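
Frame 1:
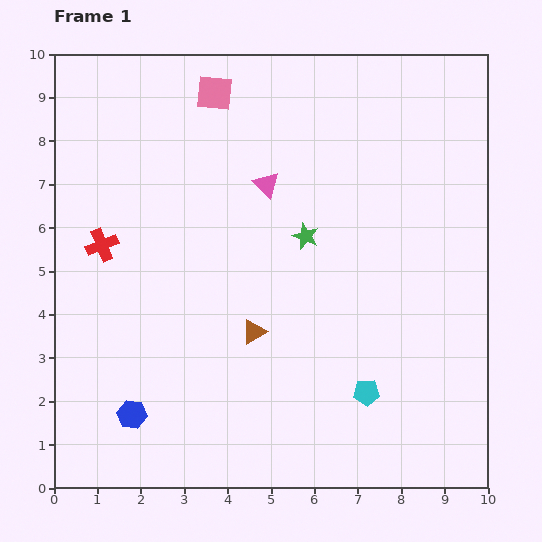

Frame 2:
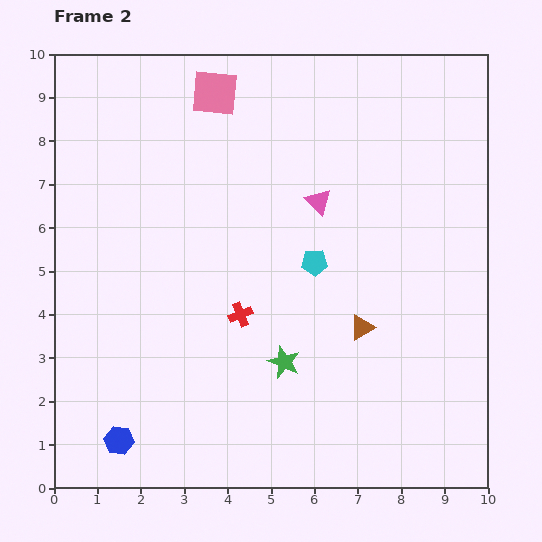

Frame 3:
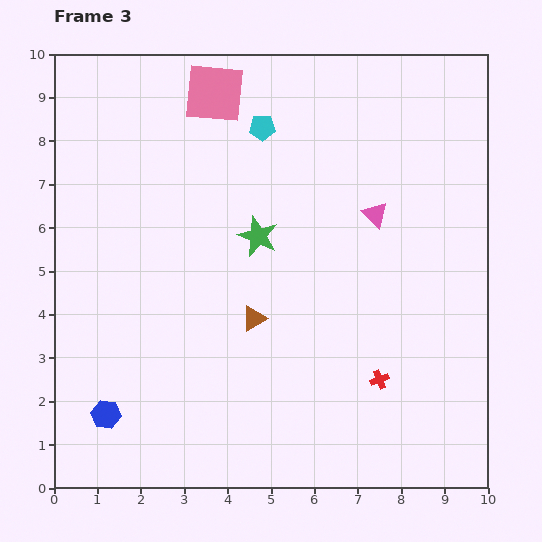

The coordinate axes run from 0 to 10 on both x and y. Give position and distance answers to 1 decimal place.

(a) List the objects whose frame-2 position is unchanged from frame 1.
the pink square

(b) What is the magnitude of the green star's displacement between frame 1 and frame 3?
1.1

The green star moved from (5.8, 5.8) to (4.7, 5.8), a distance of √(1.1² + 0.0²) ≈ 1.1.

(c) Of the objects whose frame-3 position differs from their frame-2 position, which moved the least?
the blue hexagon

(moved 0.7)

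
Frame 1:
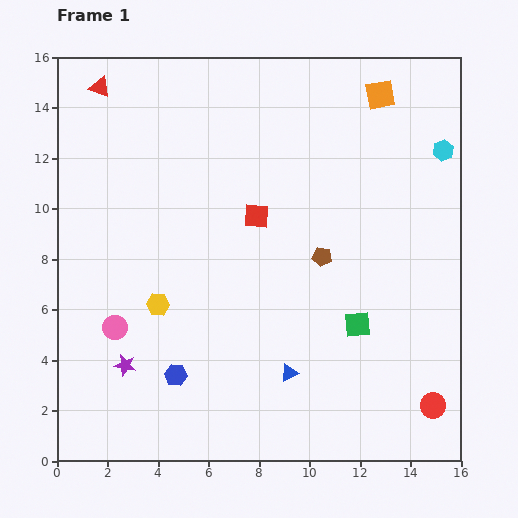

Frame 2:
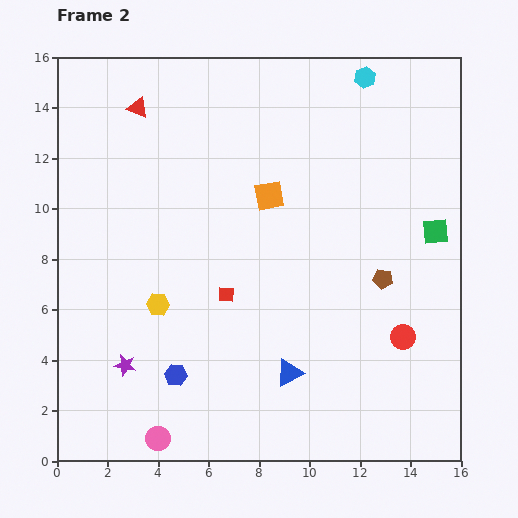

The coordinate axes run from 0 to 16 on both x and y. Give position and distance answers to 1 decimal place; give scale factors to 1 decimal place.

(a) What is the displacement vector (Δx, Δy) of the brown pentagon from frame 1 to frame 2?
(2.4, -0.9)

The brown pentagon was at (10.5, 8.1) in frame 1 and (12.9, 7.2) in frame 2.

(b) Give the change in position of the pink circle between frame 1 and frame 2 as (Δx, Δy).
(1.7, -4.4)

The pink circle was at (2.3, 5.3) in frame 1 and (4.0, 0.9) in frame 2.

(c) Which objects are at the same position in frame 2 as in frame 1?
the blue hexagon, the yellow hexagon, the blue triangle, the purple star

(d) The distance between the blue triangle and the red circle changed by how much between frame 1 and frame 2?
-1.1

Distance in frame 1: 5.8. Distance in frame 2: 4.7.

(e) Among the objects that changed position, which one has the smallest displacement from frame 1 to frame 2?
the red triangle

(moved 1.7)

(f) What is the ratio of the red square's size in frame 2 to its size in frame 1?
0.6×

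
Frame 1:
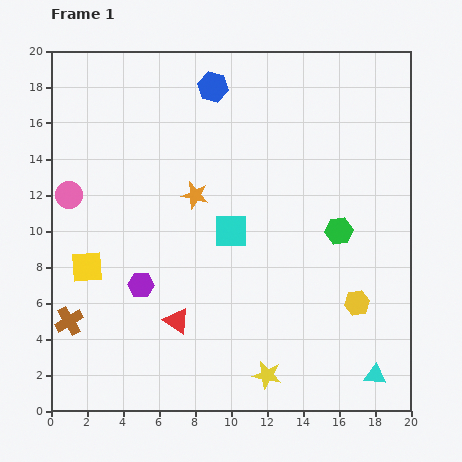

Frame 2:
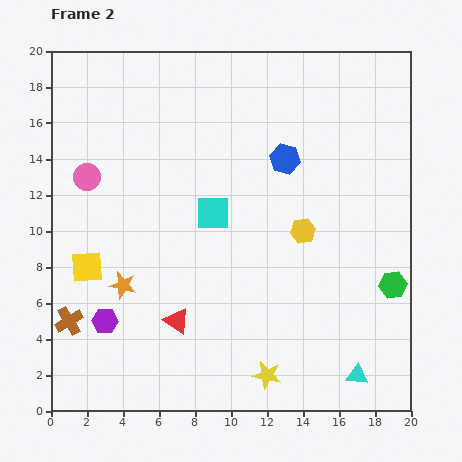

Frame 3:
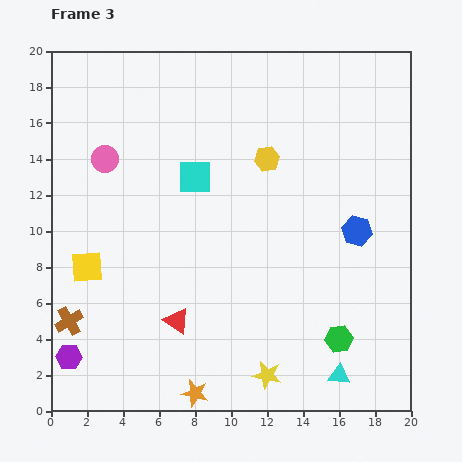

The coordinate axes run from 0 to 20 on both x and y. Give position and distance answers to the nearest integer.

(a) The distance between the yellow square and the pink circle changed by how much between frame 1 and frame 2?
+1

Distance in frame 1: 4. Distance in frame 2: 5.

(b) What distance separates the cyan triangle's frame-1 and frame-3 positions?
2

The cyan triangle moved from (18, 2) to (16, 2), a distance of √(2² + 0²) ≈ 2.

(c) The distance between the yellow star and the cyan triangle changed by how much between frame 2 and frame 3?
-1

Distance in frame 2: 5. Distance in frame 3: 4.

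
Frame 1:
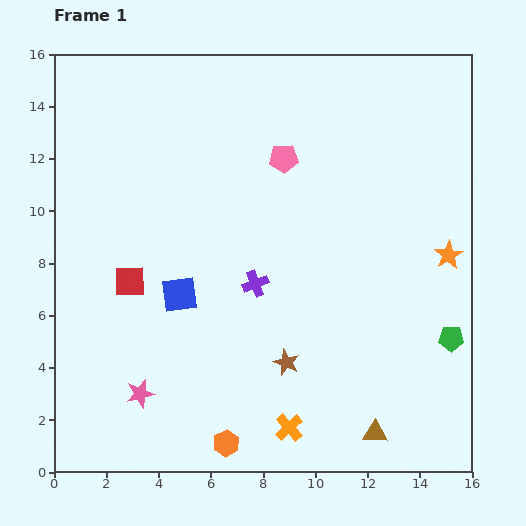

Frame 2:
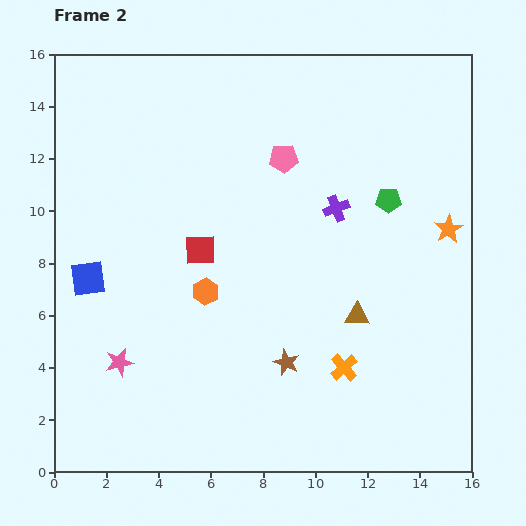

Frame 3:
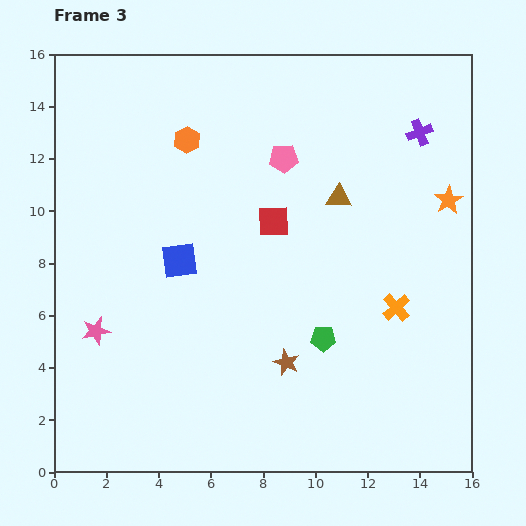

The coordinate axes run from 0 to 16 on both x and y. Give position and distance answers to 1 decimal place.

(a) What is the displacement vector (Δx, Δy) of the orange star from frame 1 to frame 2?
(0.0, 1.0)

The orange star was at (15.1, 8.3) in frame 1 and (15.1, 9.3) in frame 2.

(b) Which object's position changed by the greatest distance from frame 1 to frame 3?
the orange hexagon

(moved 11.7; next 9.1)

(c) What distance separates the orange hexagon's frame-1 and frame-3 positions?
11.7

The orange hexagon moved from (6.6, 1.1) to (5.1, 12.7), a distance of √(1.5² + 11.6²) ≈ 11.7.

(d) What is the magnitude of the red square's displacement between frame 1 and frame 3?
6.0

The red square moved from (2.9, 7.3) to (8.4, 9.6), a distance of √(5.5² + 2.3²) ≈ 6.0.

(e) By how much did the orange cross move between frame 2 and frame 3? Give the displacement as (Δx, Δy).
(2.0, 2.3)

The orange cross was at (11.1, 4.0) in frame 2 and (13.1, 6.3) in frame 3.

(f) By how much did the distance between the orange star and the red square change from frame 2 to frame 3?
-2.8

Distance in frame 2: 9.5. Distance in frame 3: 6.7.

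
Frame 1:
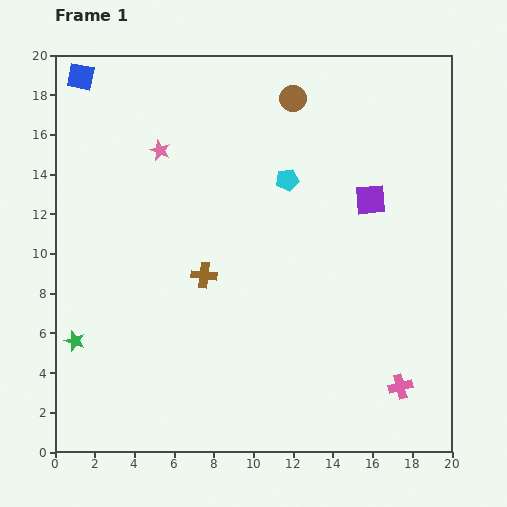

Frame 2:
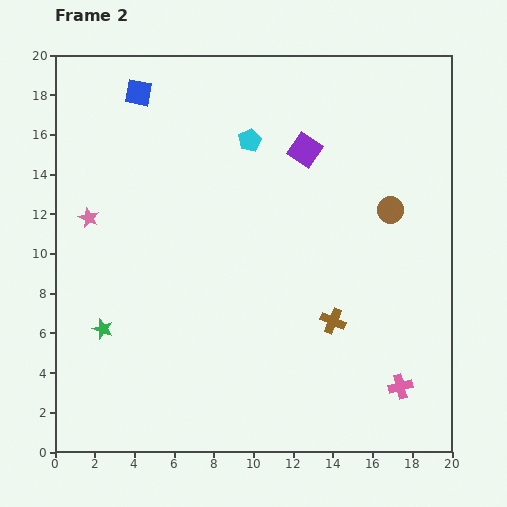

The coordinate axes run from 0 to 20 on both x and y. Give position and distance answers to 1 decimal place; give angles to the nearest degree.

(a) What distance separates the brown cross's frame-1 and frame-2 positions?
6.9

The brown cross moved from (7.5, 8.9) to (14.0, 6.6), a distance of √(6.5² + 2.3²) ≈ 6.9.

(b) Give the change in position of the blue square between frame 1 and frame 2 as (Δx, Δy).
(2.9, -0.8)

The blue square was at (1.3, 18.9) in frame 1 and (4.2, 18.1) in frame 2.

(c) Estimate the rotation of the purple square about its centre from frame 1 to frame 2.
39° clockwise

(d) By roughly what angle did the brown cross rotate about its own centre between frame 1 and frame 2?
18° clockwise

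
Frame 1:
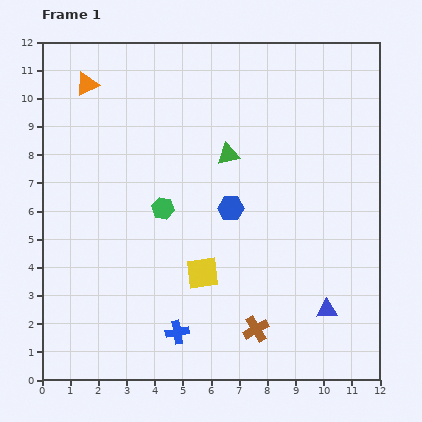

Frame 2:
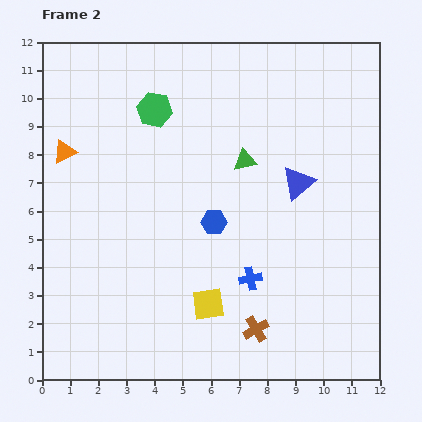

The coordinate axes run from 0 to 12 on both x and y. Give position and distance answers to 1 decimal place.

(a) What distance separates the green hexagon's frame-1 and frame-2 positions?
3.5

The green hexagon moved from (4.3, 6.1) to (4.0, 9.6), a distance of √(0.3² + 3.5²) ≈ 3.5.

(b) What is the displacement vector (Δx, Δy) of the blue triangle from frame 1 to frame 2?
(-1.0, 4.5)

The blue triangle was at (10.1, 2.5) in frame 1 and (9.1, 7.0) in frame 2.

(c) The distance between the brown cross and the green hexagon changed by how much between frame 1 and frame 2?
+3.2

Distance in frame 1: 5.4. Distance in frame 2: 8.6.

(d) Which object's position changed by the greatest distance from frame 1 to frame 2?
the blue triangle

(moved 4.6; next 3.5)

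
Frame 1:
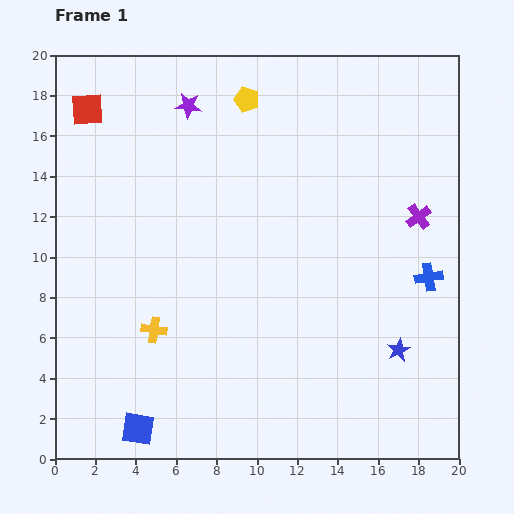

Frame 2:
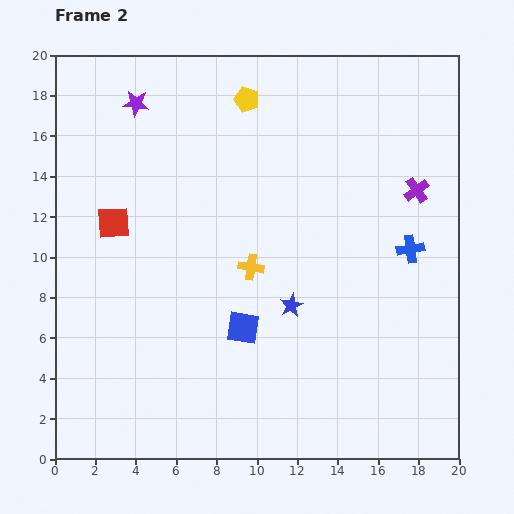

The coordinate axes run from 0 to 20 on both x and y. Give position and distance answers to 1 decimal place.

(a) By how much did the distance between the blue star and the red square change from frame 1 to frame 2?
-9.8

Distance in frame 1: 19.5. Distance in frame 2: 9.7.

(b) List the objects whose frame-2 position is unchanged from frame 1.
the yellow pentagon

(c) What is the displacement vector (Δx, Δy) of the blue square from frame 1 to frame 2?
(5.2, 5.0)

The blue square was at (4.1, 1.5) in frame 1 and (9.3, 6.5) in frame 2.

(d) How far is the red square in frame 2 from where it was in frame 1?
5.7

The red square moved from (1.6, 17.3) to (2.9, 11.7), a distance of √(1.3² + 5.6²) ≈ 5.7.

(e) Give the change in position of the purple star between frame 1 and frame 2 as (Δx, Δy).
(-2.6, 0.1)

The purple star was at (6.6, 17.5) in frame 1 and (4.0, 17.6) in frame 2.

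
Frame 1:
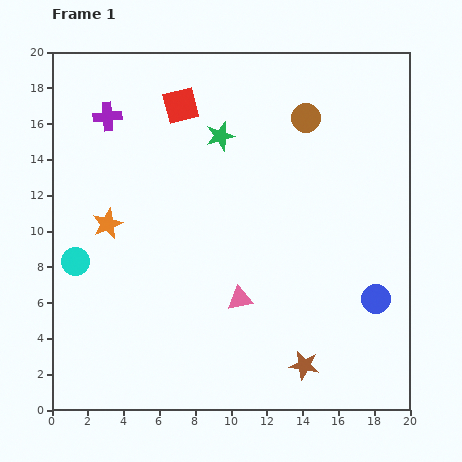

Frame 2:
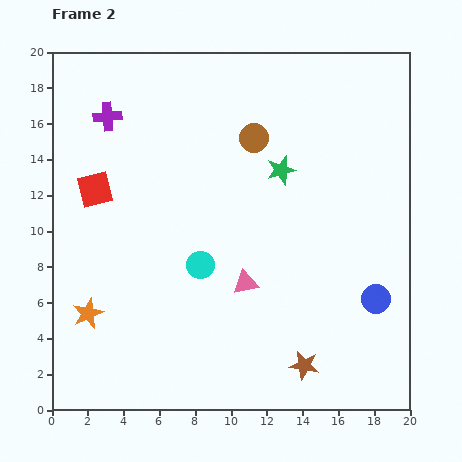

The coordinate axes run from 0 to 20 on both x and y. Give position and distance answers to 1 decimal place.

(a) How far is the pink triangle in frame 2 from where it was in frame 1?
0.9

The pink triangle moved from (10.5, 6.2) to (10.8, 7.1), a distance of √(0.3² + 0.9²) ≈ 0.9.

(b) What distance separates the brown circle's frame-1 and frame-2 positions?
3.1

The brown circle moved from (14.2, 16.3) to (11.3, 15.2), a distance of √(2.9² + 1.1²) ≈ 3.1.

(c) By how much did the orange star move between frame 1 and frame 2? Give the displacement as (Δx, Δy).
(-1.1, -5.0)

The orange star was at (3.1, 10.4) in frame 1 and (2.0, 5.4) in frame 2.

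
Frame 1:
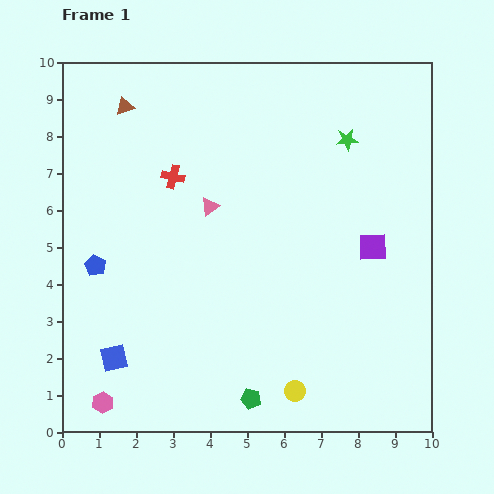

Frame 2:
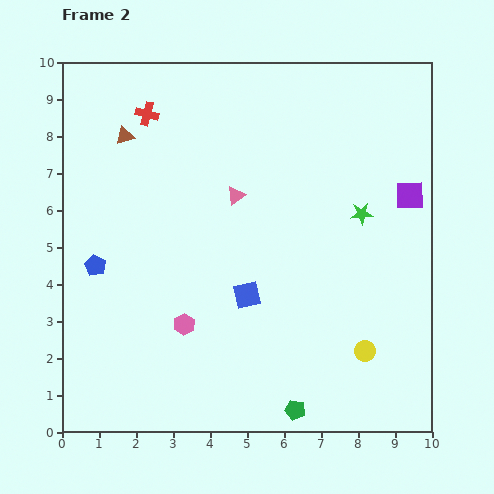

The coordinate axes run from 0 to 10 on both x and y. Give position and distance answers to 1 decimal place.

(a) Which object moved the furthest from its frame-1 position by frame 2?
the blue square

(moved 4.0; next 3.0)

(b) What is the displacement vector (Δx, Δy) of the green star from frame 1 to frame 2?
(0.4, -2.0)

The green star was at (7.7, 7.9) in frame 1 and (8.1, 5.9) in frame 2.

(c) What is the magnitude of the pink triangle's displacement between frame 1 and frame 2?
0.8

The pink triangle moved from (4.0, 6.1) to (4.7, 6.4), a distance of √(0.7² + 0.3²) ≈ 0.8.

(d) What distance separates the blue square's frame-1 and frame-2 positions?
4.0

The blue square moved from (1.4, 2.0) to (5.0, 3.7), a distance of √(3.6² + 1.7²) ≈ 4.0.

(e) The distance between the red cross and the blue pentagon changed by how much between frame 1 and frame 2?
+1.1

Distance in frame 1: 3.2. Distance in frame 2: 4.3.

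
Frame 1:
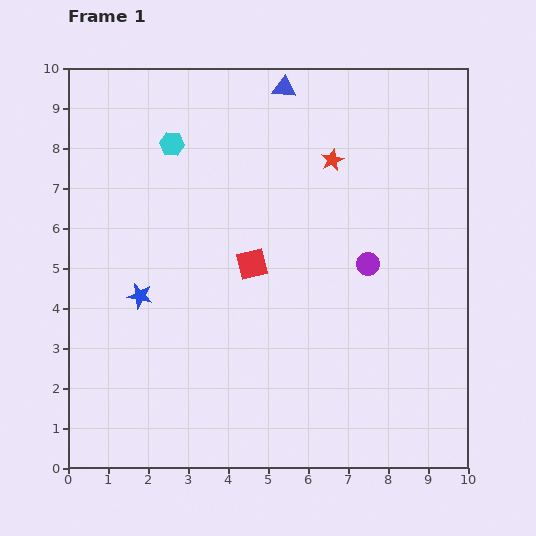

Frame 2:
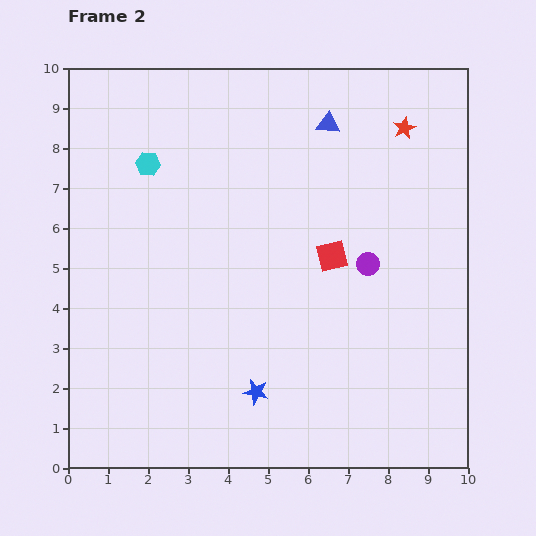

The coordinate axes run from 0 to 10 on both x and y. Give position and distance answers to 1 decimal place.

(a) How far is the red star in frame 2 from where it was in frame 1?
2.0

The red star moved from (6.6, 7.7) to (8.4, 8.5), a distance of √(1.8² + 0.8²) ≈ 2.0.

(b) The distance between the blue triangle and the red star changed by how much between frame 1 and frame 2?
-0.3

Distance in frame 1: 2.2. Distance in frame 2: 1.9.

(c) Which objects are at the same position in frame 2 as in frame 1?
the purple circle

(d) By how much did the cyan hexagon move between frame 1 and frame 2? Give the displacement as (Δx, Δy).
(-0.6, -0.5)

The cyan hexagon was at (2.6, 8.1) in frame 1 and (2.0, 7.6) in frame 2.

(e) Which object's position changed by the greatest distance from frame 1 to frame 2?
the blue star

(moved 3.8; next 2.0)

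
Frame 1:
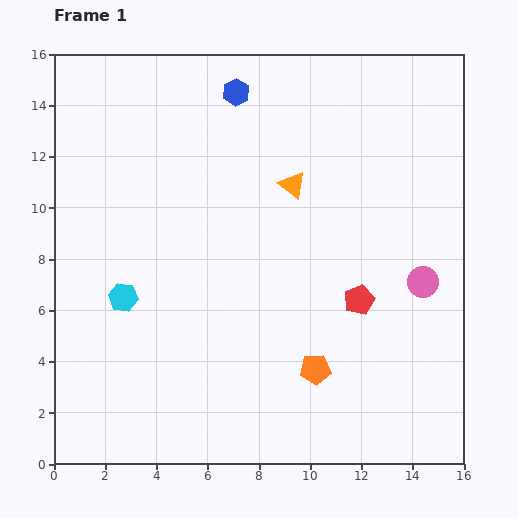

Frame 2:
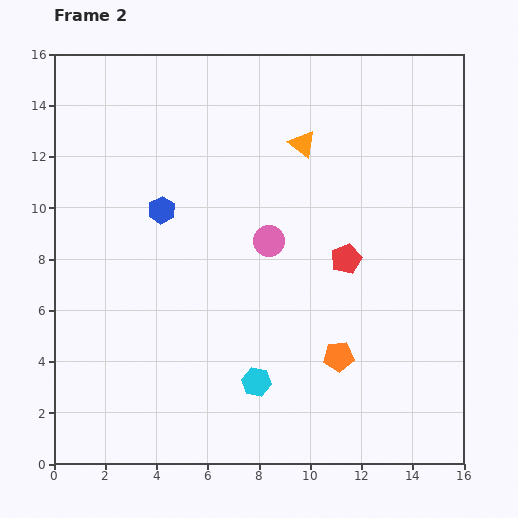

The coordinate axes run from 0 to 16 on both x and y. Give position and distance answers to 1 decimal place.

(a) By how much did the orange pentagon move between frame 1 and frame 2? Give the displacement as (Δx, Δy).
(0.9, 0.5)

The orange pentagon was at (10.2, 3.7) in frame 1 and (11.1, 4.2) in frame 2.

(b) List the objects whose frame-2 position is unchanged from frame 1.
none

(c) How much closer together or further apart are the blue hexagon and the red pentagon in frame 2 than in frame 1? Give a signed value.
-2.0

Distance in frame 1: 9.4. Distance in frame 2: 7.4.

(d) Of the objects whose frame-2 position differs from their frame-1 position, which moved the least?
the orange pentagon

(moved 1.0)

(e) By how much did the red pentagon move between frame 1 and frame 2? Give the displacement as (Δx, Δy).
(-0.5, 1.6)

The red pentagon was at (11.9, 6.4) in frame 1 and (11.4, 8.0) in frame 2.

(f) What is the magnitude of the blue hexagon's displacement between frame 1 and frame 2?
5.4

The blue hexagon moved from (7.1, 14.5) to (4.2, 9.9), a distance of √(2.9² + 4.6²) ≈ 5.4.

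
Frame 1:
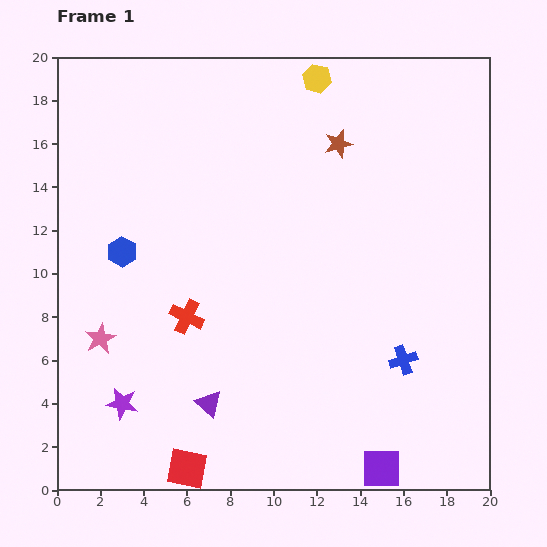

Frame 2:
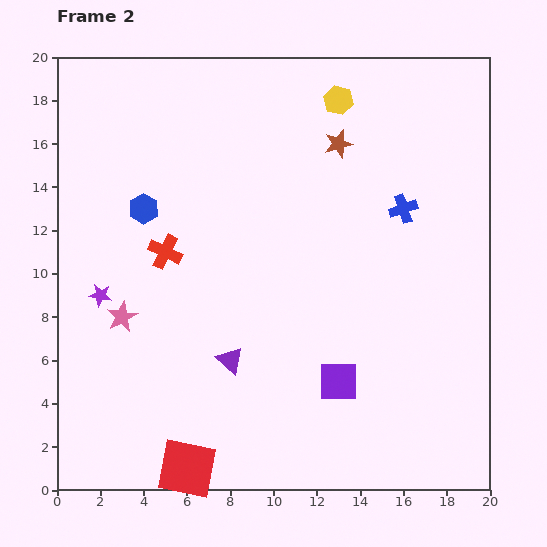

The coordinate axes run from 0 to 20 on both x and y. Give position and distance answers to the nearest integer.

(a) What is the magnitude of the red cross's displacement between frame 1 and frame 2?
3

The red cross moved from (6, 8) to (5, 11), a distance of √(1² + 3²) ≈ 3.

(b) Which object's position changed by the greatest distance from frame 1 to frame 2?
the blue cross

(moved 7; next 5)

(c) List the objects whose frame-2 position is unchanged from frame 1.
the red square, the brown star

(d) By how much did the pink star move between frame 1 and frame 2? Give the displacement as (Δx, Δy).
(1, 1)

The pink star was at (2, 7) in frame 1 and (3, 8) in frame 2.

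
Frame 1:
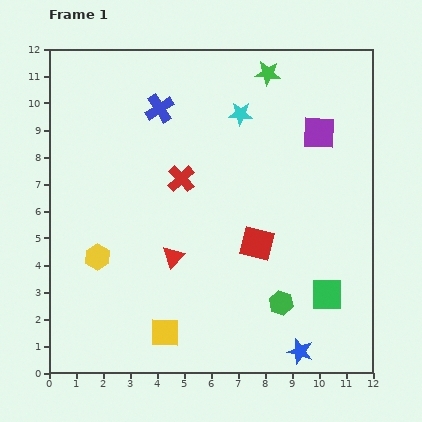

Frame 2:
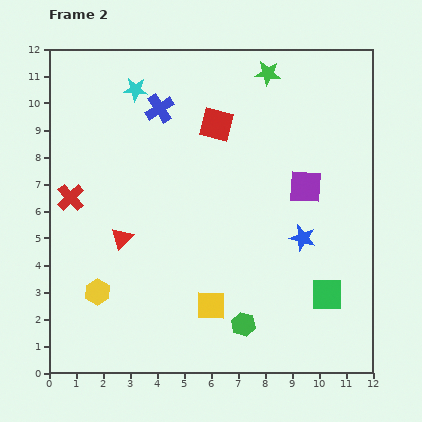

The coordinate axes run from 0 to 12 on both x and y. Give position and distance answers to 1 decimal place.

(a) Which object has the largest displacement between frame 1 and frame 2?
the red square

(moved 4.6; next 4.2)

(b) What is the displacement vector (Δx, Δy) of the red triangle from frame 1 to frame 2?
(-1.9, 0.7)

The red triangle was at (4.6, 4.3) in frame 1 and (2.7, 5.0) in frame 2.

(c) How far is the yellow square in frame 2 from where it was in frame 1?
2.0

The yellow square moved from (4.3, 1.5) to (6.0, 2.5), a distance of √(1.7² + 1.0²) ≈ 2.0.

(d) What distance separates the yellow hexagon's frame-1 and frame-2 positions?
1.3

The yellow hexagon moved from (1.8, 4.3) to (1.8, 3.0), a distance of √(0.0² + 1.3²) ≈ 1.3.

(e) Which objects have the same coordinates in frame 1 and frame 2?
the green square, the green star, the blue cross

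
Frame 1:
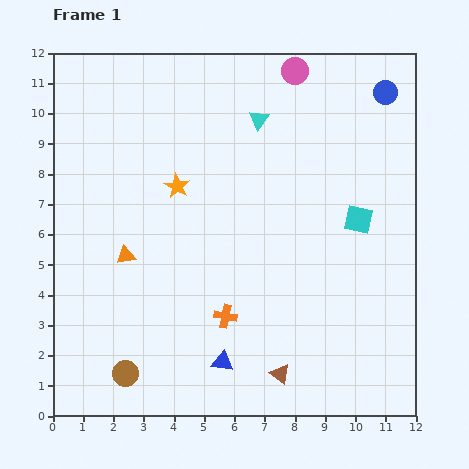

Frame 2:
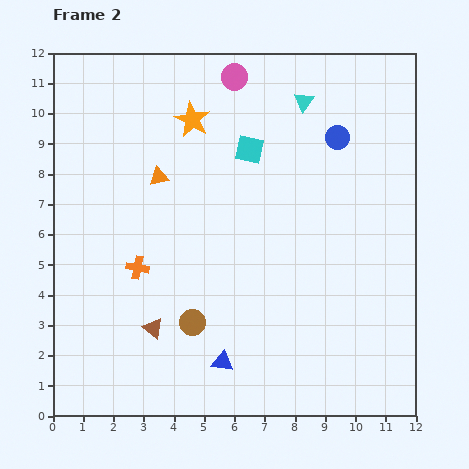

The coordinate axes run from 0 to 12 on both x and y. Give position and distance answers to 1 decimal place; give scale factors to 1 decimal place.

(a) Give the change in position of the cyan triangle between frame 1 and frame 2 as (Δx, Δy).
(1.5, 0.6)

The cyan triangle was at (6.8, 9.8) in frame 1 and (8.3, 10.4) in frame 2.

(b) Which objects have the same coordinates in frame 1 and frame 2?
the blue triangle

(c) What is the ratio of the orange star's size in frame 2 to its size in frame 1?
1.4×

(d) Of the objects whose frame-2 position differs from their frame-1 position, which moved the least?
the cyan triangle

(moved 1.6)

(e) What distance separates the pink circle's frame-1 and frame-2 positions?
2.0

The pink circle moved from (8.0, 11.4) to (6.0, 11.2), a distance of √(2.0² + 0.2²) ≈ 2.0.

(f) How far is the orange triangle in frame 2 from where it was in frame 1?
2.8

The orange triangle moved from (2.4, 5.3) to (3.5, 7.9), a distance of √(1.1² + 2.6²) ≈ 2.8.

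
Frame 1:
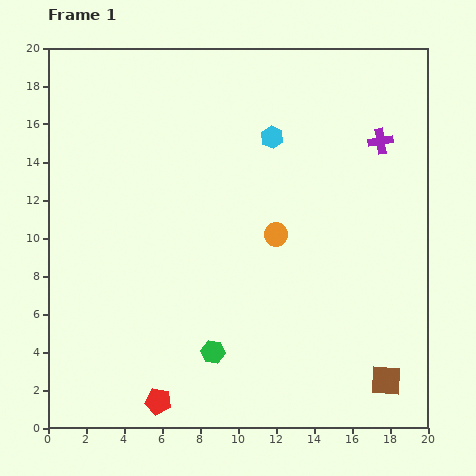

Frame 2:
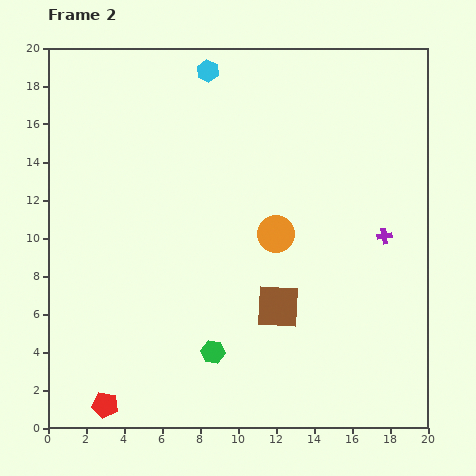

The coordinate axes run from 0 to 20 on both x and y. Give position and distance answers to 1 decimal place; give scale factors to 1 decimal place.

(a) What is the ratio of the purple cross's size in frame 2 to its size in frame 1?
0.6×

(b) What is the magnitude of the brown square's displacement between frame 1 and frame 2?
6.9

The brown square moved from (17.8, 2.5) to (12.1, 6.4), a distance of √(5.7² + 3.9²) ≈ 6.9.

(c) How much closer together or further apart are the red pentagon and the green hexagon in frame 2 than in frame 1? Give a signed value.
+2.5

Distance in frame 1: 3.9. Distance in frame 2: 6.4.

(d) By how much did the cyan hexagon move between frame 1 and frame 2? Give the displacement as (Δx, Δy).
(-3.4, 3.5)

The cyan hexagon was at (11.8, 15.3) in frame 1 and (8.4, 18.8) in frame 2.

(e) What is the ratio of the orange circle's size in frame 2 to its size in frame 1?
1.5×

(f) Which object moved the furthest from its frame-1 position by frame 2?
the brown square

(moved 6.9; next 5.0)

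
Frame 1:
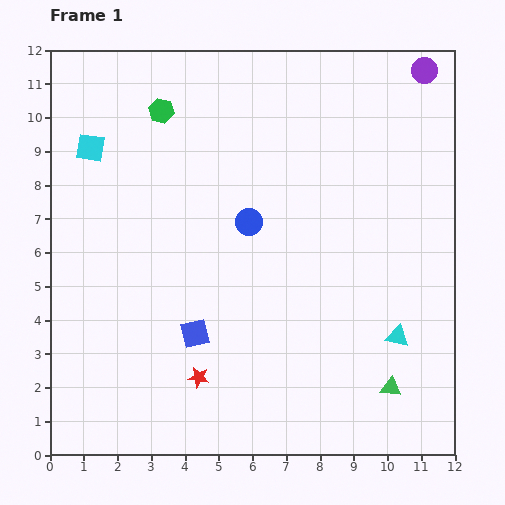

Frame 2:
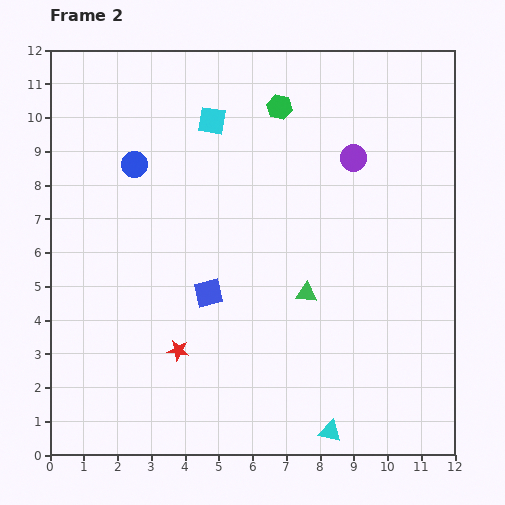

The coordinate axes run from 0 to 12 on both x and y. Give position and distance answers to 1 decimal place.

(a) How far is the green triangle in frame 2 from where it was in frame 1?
3.8

The green triangle moved from (10.1, 2.0) to (7.6, 4.8), a distance of √(2.5² + 2.8²) ≈ 3.8.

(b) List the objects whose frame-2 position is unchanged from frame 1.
none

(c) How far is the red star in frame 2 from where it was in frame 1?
1.0

The red star moved from (4.4, 2.3) to (3.8, 3.1), a distance of √(0.6² + 0.8²) ≈ 1.0.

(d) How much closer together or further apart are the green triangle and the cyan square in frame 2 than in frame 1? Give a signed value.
-5.6

Distance in frame 1: 11.4. Distance in frame 2: 5.8.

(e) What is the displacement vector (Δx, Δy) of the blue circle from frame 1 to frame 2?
(-3.4, 1.7)

The blue circle was at (5.9, 6.9) in frame 1 and (2.5, 8.6) in frame 2.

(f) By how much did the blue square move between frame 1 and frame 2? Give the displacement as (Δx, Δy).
(0.4, 1.2)

The blue square was at (4.3, 3.6) in frame 1 and (4.7, 4.8) in frame 2.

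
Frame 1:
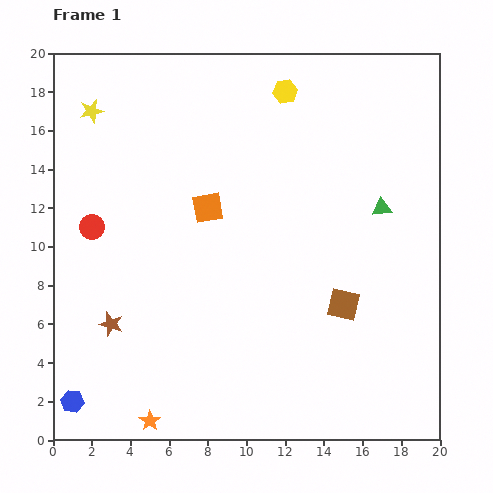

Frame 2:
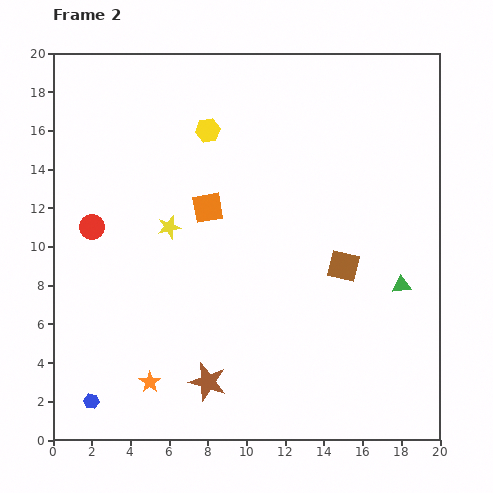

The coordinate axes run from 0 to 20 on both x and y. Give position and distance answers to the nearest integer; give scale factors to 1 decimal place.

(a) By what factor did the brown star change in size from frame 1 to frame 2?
1.6×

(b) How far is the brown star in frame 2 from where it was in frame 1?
6

The brown star moved from (3, 6) to (8, 3), a distance of √(5² + 3²) ≈ 6.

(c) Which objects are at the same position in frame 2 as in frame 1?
the orange square, the red circle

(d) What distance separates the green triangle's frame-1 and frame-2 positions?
4

The green triangle moved from (17, 12) to (18, 8), a distance of √(1² + 4²) ≈ 4.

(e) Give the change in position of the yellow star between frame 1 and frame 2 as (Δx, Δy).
(4, -6)

The yellow star was at (2, 17) in frame 1 and (6, 11) in frame 2.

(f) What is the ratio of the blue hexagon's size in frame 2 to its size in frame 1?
0.7×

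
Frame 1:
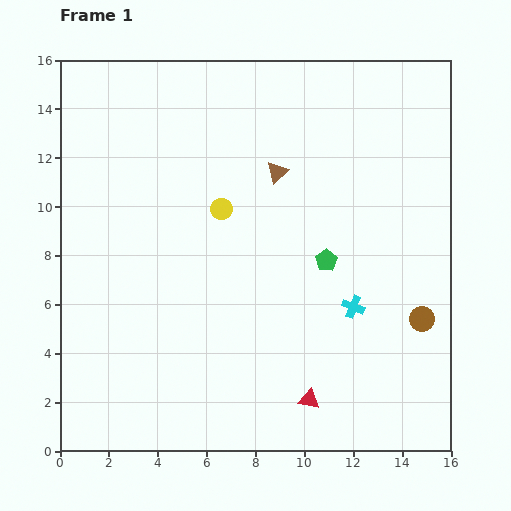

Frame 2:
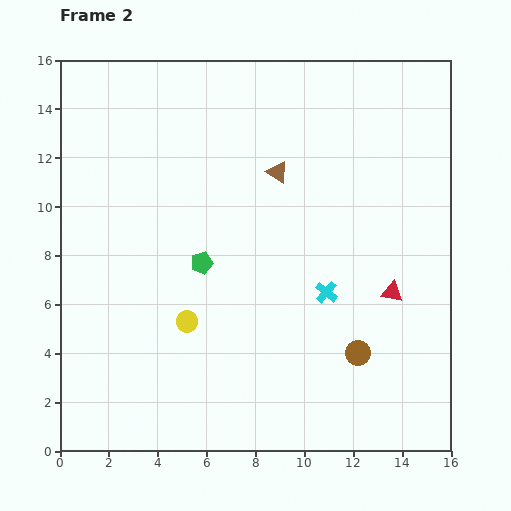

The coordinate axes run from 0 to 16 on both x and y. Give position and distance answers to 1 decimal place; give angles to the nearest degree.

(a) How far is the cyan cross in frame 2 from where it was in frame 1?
1.3

The cyan cross moved from (12.0, 5.9) to (10.9, 6.5), a distance of √(1.1² + 0.6²) ≈ 1.3.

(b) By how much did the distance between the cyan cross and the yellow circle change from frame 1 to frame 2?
-0.9

Distance in frame 1: 6.7. Distance in frame 2: 5.8.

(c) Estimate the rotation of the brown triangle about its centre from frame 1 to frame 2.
44° counter-clockwise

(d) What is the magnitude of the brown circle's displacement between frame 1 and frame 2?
3.0

The brown circle moved from (14.8, 5.4) to (12.2, 4.0), a distance of √(2.6² + 1.4²) ≈ 3.0.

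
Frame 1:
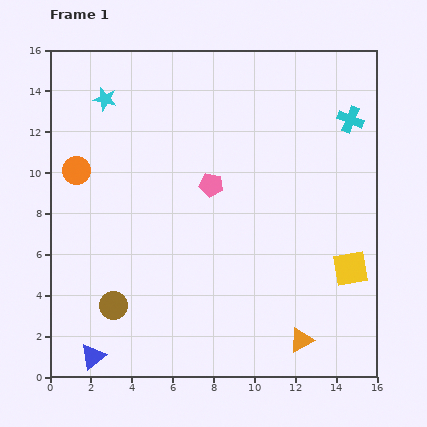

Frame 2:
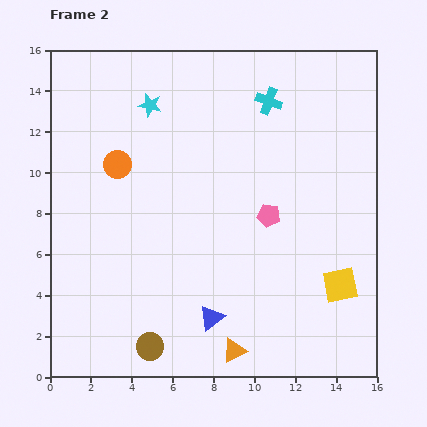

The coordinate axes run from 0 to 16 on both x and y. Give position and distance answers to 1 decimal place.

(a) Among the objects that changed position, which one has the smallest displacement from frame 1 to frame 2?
the yellow square

(moved 0.9)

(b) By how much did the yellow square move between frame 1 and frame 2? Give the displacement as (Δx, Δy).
(-0.5, -0.8)

The yellow square was at (14.7, 5.3) in frame 1 and (14.2, 4.5) in frame 2.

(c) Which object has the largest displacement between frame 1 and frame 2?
the blue triangle

(moved 6.1; next 4.1)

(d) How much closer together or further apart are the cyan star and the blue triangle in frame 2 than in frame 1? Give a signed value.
-1.8

Distance in frame 1: 12.6. Distance in frame 2: 10.8.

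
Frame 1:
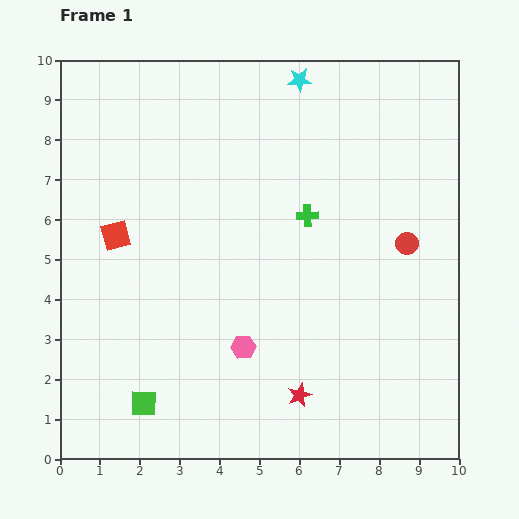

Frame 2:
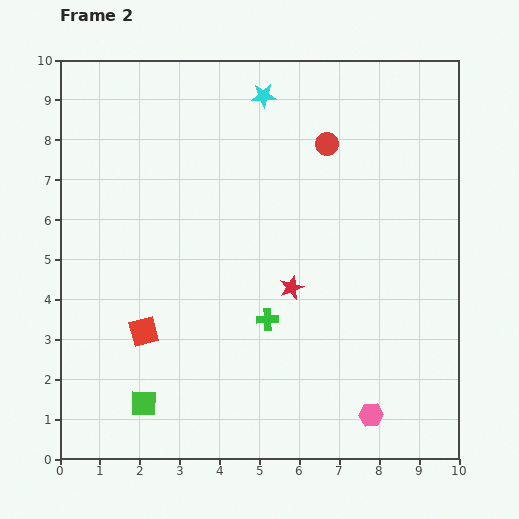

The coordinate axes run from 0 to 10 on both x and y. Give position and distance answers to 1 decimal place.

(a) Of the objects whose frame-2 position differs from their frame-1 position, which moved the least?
the cyan star

(moved 1.0)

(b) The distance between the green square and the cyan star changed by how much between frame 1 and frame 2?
-0.7

Distance in frame 1: 9.0. Distance in frame 2: 8.3.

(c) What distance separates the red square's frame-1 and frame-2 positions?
2.5

The red square moved from (1.4, 5.6) to (2.1, 3.2), a distance of √(0.7² + 2.4²) ≈ 2.5.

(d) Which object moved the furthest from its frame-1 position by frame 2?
the pink hexagon

(moved 3.6; next 3.2)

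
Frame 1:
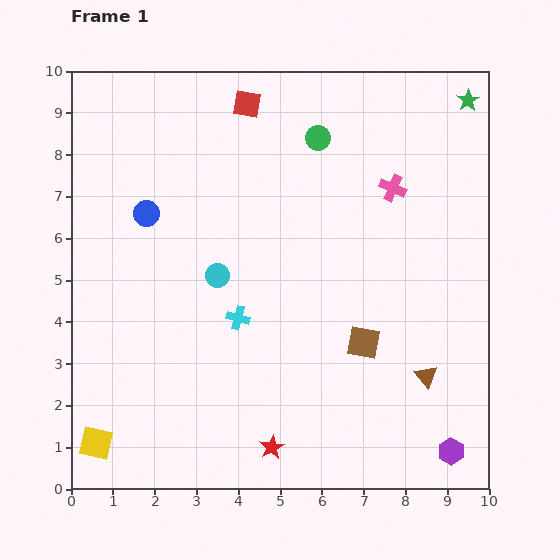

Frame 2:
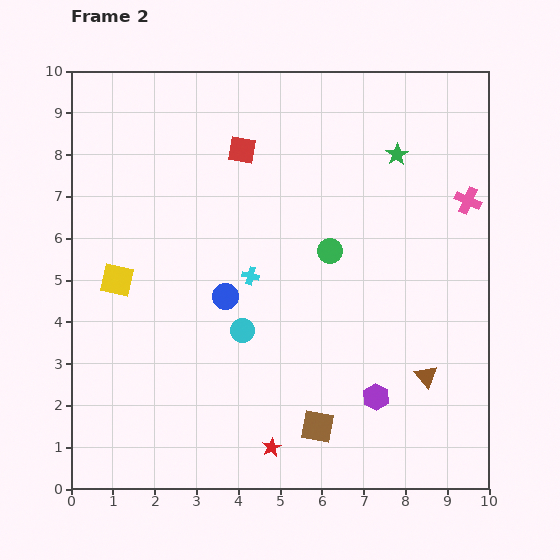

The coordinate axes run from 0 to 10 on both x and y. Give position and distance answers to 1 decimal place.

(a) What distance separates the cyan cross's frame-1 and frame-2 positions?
1.0

The cyan cross moved from (4.0, 4.1) to (4.3, 5.1), a distance of √(0.3² + 1.0²) ≈ 1.0.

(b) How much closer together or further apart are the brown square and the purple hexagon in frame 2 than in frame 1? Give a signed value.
-1.7

Distance in frame 1: 3.3. Distance in frame 2: 1.6.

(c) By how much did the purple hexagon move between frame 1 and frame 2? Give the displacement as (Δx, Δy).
(-1.8, 1.3)

The purple hexagon was at (9.1, 0.9) in frame 1 and (7.3, 2.2) in frame 2.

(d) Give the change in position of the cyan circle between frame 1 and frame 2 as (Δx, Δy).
(0.6, -1.3)

The cyan circle was at (3.5, 5.1) in frame 1 and (4.1, 3.8) in frame 2.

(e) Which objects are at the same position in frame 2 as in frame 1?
the red star, the brown triangle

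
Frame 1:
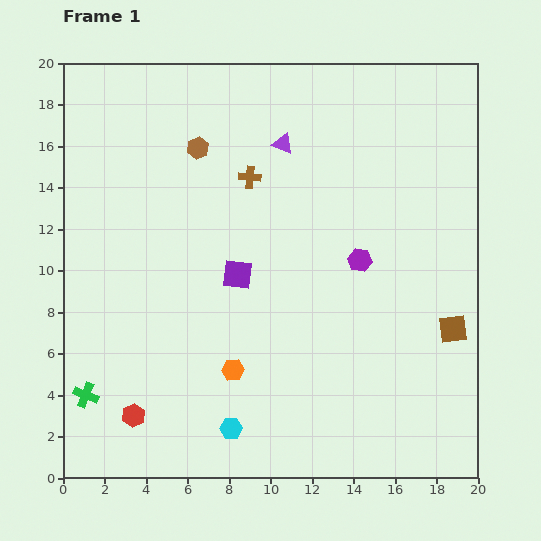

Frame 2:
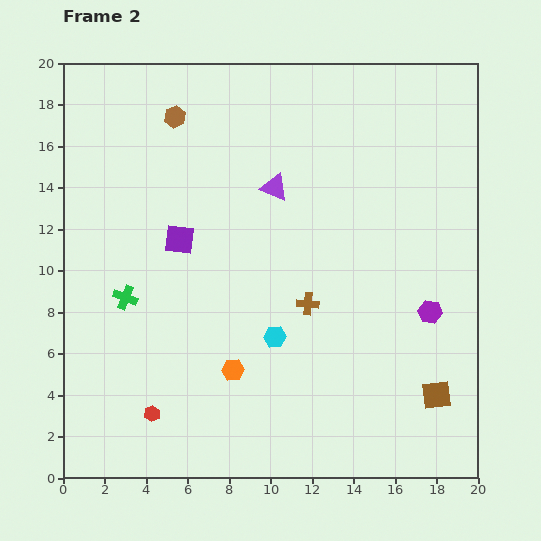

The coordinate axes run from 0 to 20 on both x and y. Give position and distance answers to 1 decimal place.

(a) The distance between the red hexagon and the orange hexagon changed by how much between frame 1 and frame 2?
-0.9

Distance in frame 1: 5.3. Distance in frame 2: 4.4.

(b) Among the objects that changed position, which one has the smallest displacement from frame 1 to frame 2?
the red hexagon

(moved 0.9)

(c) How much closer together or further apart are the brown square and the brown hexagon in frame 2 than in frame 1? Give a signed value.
+3.3

Distance in frame 1: 15.1. Distance in frame 2: 18.4.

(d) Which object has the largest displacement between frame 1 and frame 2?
the brown cross

(moved 6.7; next 5.1)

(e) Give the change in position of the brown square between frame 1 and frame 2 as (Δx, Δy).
(-0.8, -3.2)

The brown square was at (18.8, 7.2) in frame 1 and (18.0, 4.0) in frame 2.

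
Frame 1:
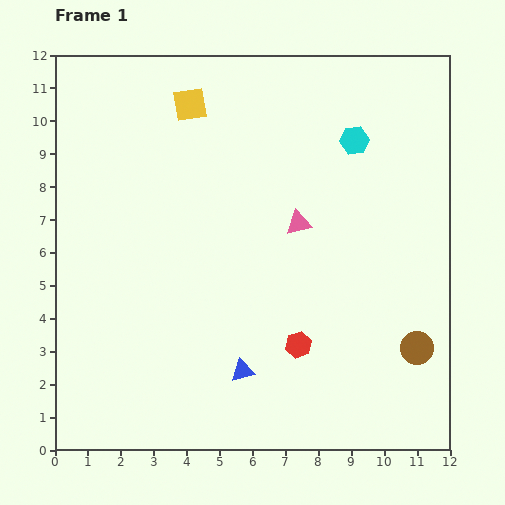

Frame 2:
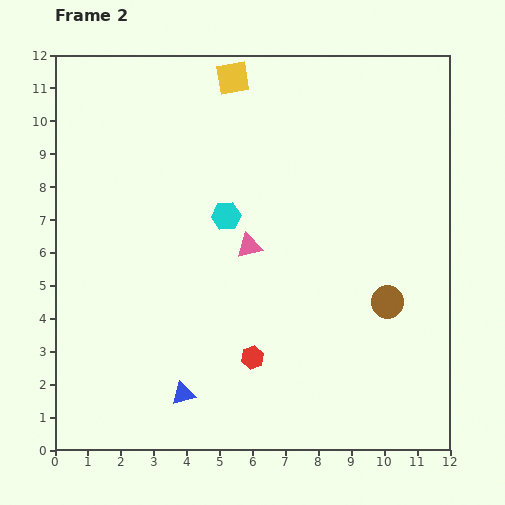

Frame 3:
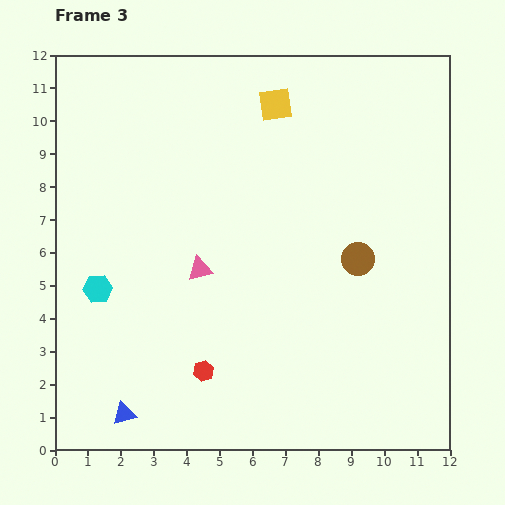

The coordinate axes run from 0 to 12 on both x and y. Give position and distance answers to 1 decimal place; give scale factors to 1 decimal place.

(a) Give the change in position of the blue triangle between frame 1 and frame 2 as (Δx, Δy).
(-1.8, -0.7)

The blue triangle was at (5.7, 2.4) in frame 1 and (3.9, 1.7) in frame 2.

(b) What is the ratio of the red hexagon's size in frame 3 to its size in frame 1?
0.8×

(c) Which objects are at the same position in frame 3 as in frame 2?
none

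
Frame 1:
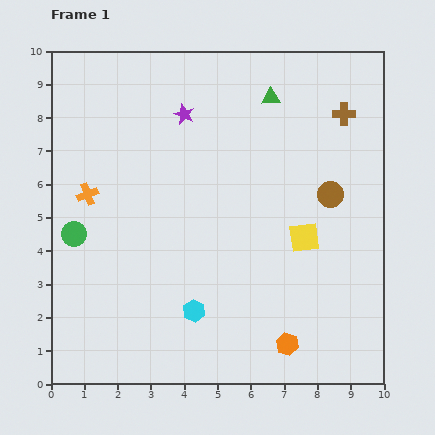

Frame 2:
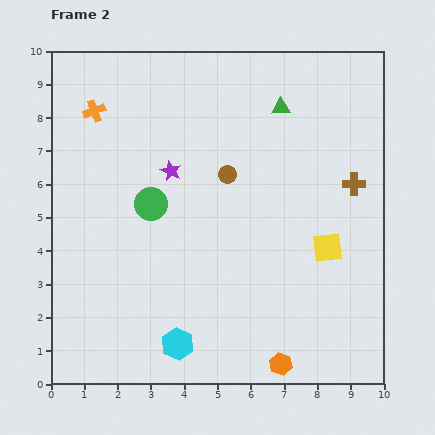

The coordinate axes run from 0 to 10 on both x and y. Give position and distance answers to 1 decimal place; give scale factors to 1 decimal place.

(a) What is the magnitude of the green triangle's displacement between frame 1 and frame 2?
0.4

The green triangle moved from (6.6, 8.6) to (6.9, 8.3), a distance of √(0.3² + 0.3²) ≈ 0.4.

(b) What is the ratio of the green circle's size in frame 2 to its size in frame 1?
1.3×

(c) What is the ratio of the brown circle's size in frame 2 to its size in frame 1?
0.7×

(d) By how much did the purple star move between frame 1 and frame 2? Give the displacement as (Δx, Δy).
(-0.4, -1.7)

The purple star was at (4.0, 8.1) in frame 1 and (3.6, 6.4) in frame 2.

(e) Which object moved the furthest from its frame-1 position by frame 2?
the brown circle

(moved 3.2; next 2.5)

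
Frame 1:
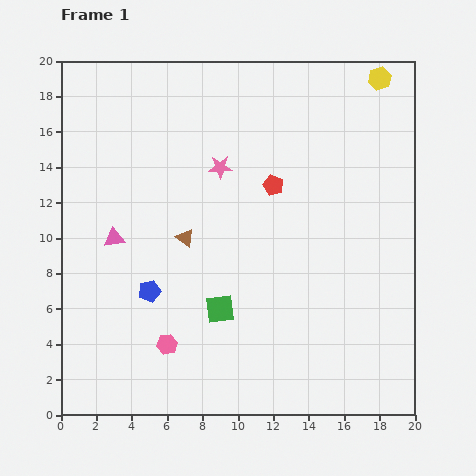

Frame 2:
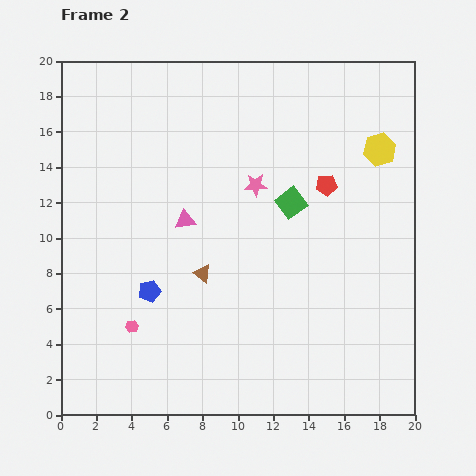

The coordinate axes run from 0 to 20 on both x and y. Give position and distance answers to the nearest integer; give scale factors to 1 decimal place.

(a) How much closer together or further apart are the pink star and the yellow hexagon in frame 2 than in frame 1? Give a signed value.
-3

Distance in frame 1: 10. Distance in frame 2: 7.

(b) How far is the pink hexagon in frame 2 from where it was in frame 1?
2

The pink hexagon moved from (6, 4) to (4, 5), a distance of √(2² + 1²) ≈ 2.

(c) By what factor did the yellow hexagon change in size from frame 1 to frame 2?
1.4×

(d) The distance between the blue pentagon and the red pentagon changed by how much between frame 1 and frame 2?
+3

Distance in frame 1: 9. Distance in frame 2: 12.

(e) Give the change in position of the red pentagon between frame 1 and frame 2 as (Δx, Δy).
(3, 0)

The red pentagon was at (12, 13) in frame 1 and (15, 13) in frame 2.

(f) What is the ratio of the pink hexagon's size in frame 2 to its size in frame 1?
0.6×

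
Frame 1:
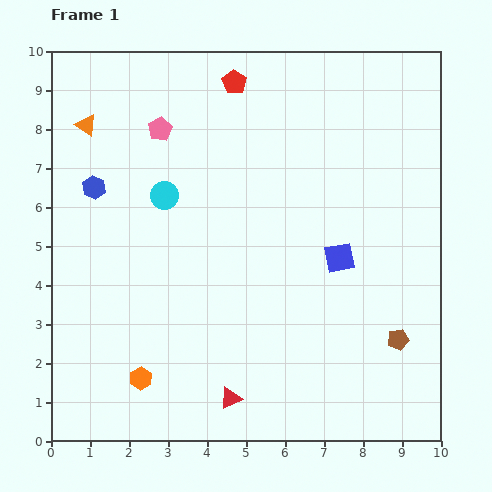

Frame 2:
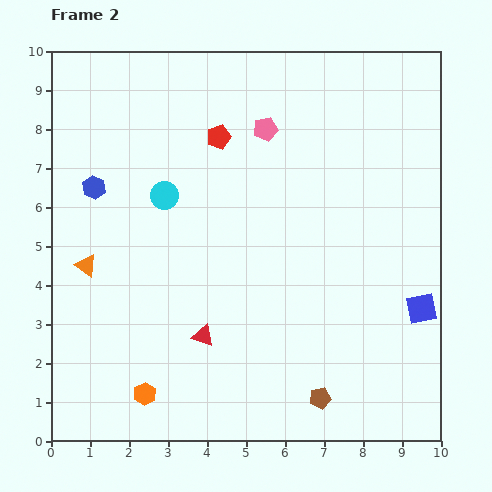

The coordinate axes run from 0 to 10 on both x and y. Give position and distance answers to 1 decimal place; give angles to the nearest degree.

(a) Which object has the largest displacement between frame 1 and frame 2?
the orange triangle

(moved 3.6; next 2.7)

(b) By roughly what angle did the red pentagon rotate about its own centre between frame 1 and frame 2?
19° clockwise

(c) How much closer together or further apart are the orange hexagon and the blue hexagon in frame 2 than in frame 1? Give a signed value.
+0.5

Distance in frame 1: 5.0. Distance in frame 2: 5.5.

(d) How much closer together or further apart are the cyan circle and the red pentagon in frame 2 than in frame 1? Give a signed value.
-1.3

Distance in frame 1: 3.4. Distance in frame 2: 2.1.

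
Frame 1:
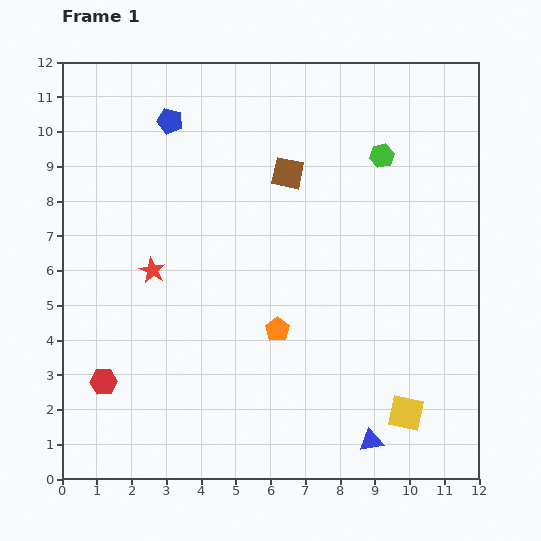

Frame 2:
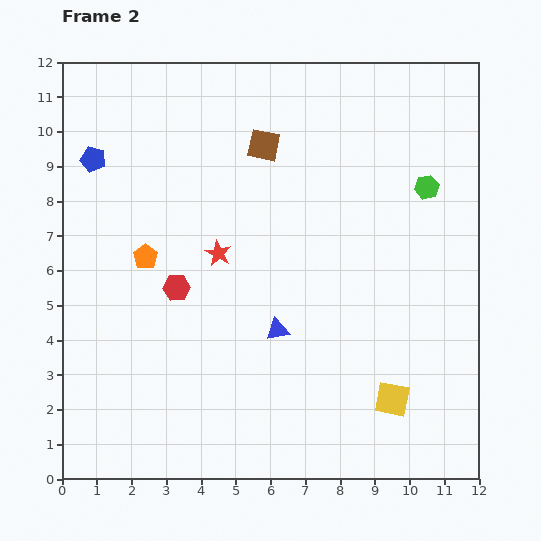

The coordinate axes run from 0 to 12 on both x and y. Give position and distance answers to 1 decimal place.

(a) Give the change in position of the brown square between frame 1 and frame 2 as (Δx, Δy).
(-0.7, 0.8)

The brown square was at (6.5, 8.8) in frame 1 and (5.8, 9.6) in frame 2.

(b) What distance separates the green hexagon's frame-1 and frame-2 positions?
1.6

The green hexagon moved from (9.2, 9.3) to (10.5, 8.4), a distance of √(1.3² + 0.9²) ≈ 1.6.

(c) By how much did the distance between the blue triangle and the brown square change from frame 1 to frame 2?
-2.8

Distance in frame 1: 8.1. Distance in frame 2: 5.3.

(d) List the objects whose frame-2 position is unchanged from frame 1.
none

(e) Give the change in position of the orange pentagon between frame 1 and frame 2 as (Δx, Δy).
(-3.8, 2.1)

The orange pentagon was at (6.2, 4.3) in frame 1 and (2.4, 6.4) in frame 2.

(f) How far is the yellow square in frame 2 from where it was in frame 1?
0.6

The yellow square moved from (9.9, 1.9) to (9.5, 2.3), a distance of √(0.4² + 0.4²) ≈ 0.6.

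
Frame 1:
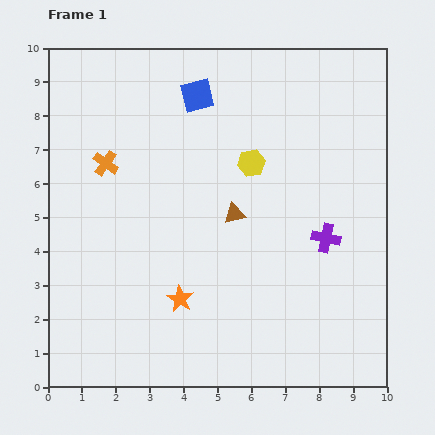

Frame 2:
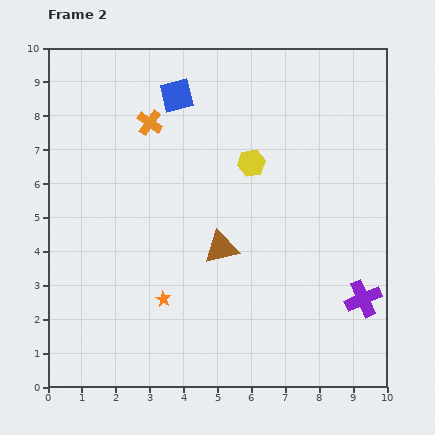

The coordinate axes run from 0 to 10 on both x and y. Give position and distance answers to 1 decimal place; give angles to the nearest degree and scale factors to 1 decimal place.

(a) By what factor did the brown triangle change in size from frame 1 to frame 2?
1.6×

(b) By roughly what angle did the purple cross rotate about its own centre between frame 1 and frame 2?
36° counter-clockwise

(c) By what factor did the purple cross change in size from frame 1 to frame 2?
1.3×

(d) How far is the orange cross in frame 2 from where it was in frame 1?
1.8

The orange cross moved from (1.7, 6.6) to (3.0, 7.8), a distance of √(1.3² + 1.2²) ≈ 1.8.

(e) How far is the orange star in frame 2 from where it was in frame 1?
0.5

The orange star moved from (3.9, 2.6) to (3.4, 2.6), a distance of √(0.5² + 0.0²) ≈ 0.5.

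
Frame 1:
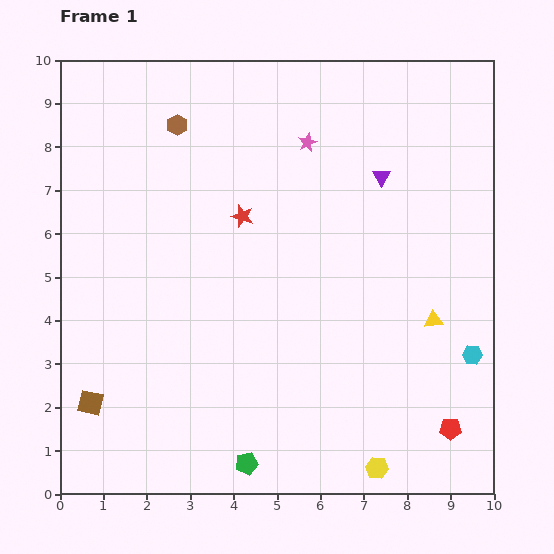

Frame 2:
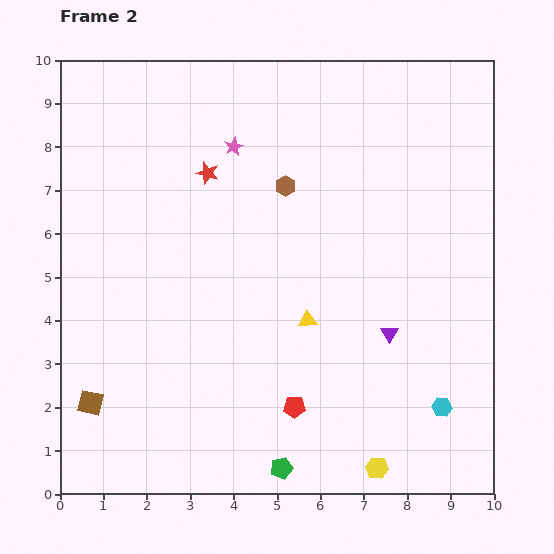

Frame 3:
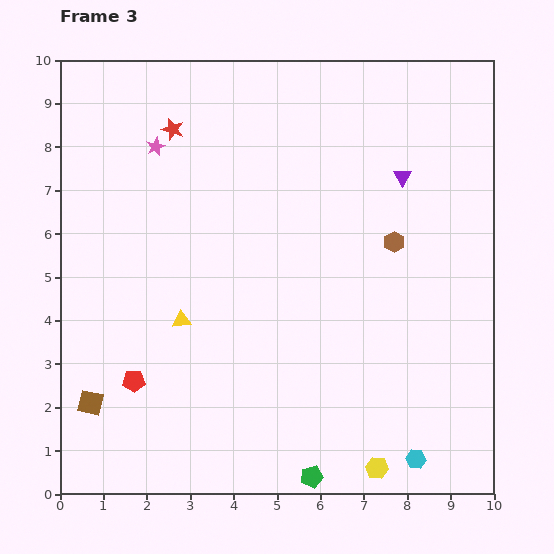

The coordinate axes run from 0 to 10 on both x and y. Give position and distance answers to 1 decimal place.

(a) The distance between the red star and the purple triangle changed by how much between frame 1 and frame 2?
+2.3

Distance in frame 1: 3.3. Distance in frame 2: 5.6.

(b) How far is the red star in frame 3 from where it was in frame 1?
2.6

The red star moved from (4.2, 6.4) to (2.6, 8.4), a distance of √(1.6² + 2.0²) ≈ 2.6.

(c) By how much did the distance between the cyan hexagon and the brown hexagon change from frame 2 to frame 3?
-1.2

Distance in frame 2: 6.2. Distance in frame 3: 5.0.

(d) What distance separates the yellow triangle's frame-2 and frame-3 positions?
2.9

The yellow triangle moved from (5.7, 4.0) to (2.8, 4.0), a distance of √(2.9² + 0.0²) ≈ 2.9.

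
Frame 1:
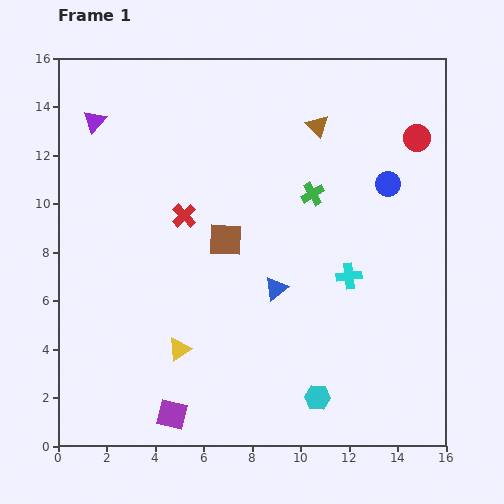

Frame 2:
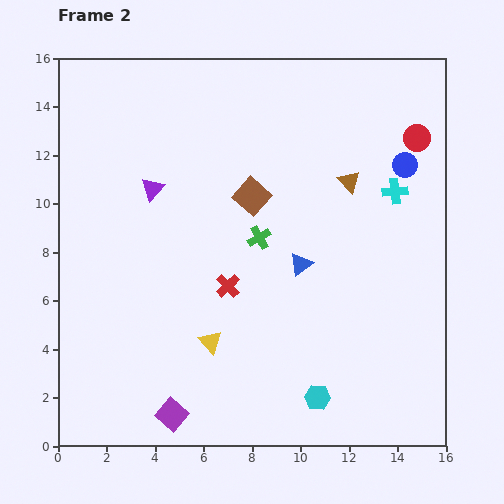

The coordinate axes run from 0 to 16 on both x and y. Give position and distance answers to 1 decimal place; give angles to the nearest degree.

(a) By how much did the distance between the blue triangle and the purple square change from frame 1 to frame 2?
+1.5

Distance in frame 1: 6.7. Distance in frame 2: 8.2.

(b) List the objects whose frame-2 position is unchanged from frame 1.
the red circle, the cyan hexagon, the purple square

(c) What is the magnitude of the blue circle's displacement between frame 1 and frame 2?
1.1

The blue circle moved from (13.6, 10.8) to (14.3, 11.6), a distance of √(0.7² + 0.8²) ≈ 1.1.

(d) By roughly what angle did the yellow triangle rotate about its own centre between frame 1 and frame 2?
39° counter-clockwise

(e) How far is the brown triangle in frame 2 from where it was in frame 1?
2.6

The brown triangle moved from (10.7, 13.2) to (12.0, 10.9), a distance of √(1.3² + 2.3²) ≈ 2.6.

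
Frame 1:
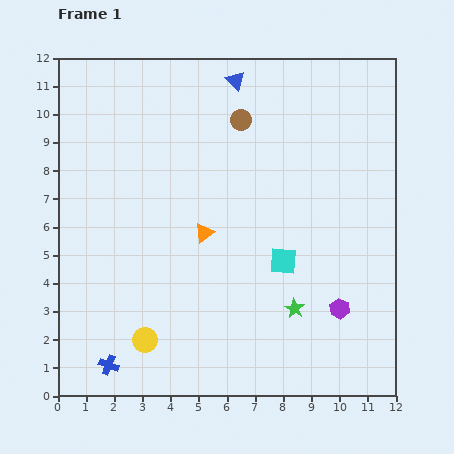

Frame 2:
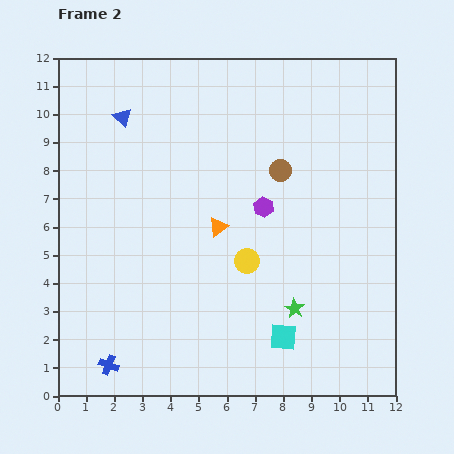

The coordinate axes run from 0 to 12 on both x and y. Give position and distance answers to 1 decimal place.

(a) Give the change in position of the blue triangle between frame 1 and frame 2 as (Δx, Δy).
(-4.0, -1.3)

The blue triangle was at (6.3, 11.2) in frame 1 and (2.3, 9.9) in frame 2.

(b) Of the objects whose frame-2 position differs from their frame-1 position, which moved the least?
the orange triangle

(moved 0.5)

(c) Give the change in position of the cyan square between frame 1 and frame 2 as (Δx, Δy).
(0.0, -2.7)

The cyan square was at (8.0, 4.8) in frame 1 and (8.0, 2.1) in frame 2.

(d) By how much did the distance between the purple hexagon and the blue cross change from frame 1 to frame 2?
-0.6

Distance in frame 1: 8.4. Distance in frame 2: 7.8.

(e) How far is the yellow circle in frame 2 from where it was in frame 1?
4.6

The yellow circle moved from (3.1, 2.0) to (6.7, 4.8), a distance of √(3.6² + 2.8²) ≈ 4.6.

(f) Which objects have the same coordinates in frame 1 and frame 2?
the green star, the blue cross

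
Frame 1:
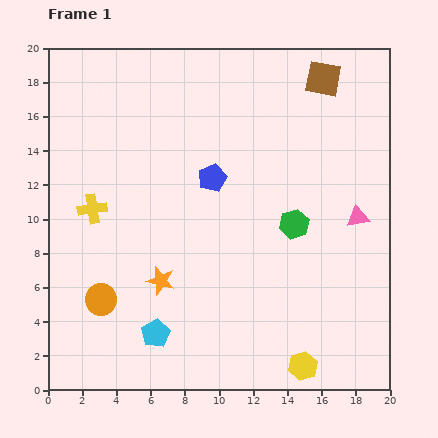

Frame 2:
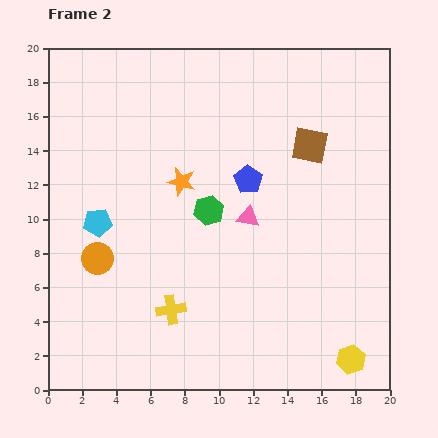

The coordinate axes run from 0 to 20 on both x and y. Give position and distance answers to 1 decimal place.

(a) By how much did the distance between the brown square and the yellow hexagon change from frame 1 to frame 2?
-4.1

Distance in frame 1: 16.8. Distance in frame 2: 12.7.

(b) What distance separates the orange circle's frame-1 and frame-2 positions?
2.4

The orange circle moved from (3.1, 5.3) to (2.9, 7.7), a distance of √(0.2² + 2.4²) ≈ 2.4.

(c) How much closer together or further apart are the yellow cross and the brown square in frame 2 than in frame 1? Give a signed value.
-2.9

Distance in frame 1: 15.5. Distance in frame 2: 12.6.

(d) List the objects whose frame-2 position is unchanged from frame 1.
none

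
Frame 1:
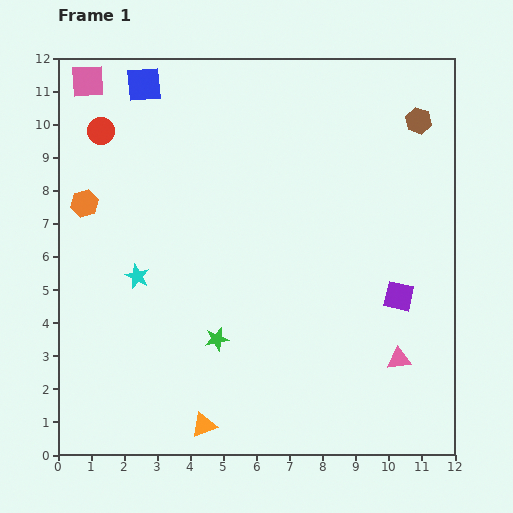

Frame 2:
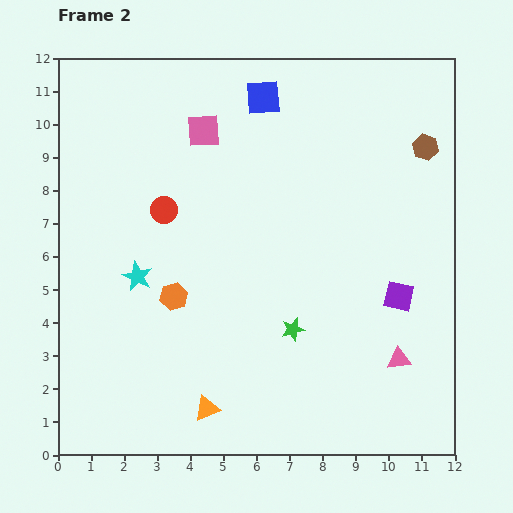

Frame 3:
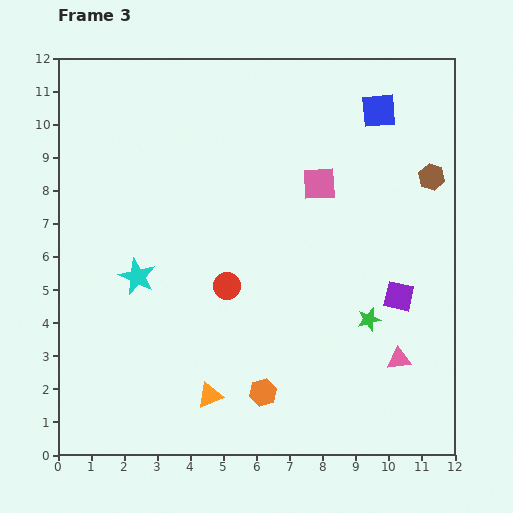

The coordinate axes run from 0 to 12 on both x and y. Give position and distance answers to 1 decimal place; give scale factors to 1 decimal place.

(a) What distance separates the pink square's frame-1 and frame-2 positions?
3.8

The pink square moved from (0.9, 11.3) to (4.4, 9.8), a distance of √(3.5² + 1.5²) ≈ 3.8.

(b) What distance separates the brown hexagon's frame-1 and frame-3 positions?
1.7

The brown hexagon moved from (10.9, 10.1) to (11.3, 8.4), a distance of √(0.4² + 1.7²) ≈ 1.7.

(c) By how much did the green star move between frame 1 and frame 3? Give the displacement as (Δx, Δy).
(4.6, 0.6)

The green star was at (4.8, 3.5) in frame 1 and (9.4, 4.1) in frame 3.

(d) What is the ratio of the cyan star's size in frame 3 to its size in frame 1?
1.5×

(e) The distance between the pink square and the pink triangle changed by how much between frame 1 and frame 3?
-6.8

Distance in frame 1: 12.6. Distance in frame 3: 5.8.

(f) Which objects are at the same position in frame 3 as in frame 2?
the pink triangle, the cyan star, the purple square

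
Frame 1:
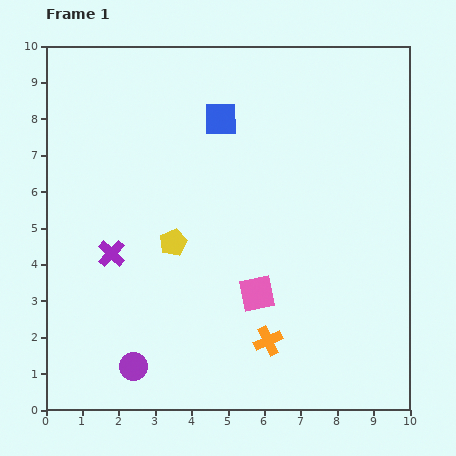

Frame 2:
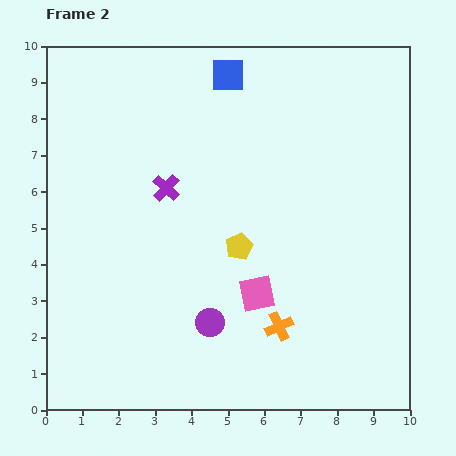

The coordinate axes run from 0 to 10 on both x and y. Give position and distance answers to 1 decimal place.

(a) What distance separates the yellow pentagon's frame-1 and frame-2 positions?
1.8

The yellow pentagon moved from (3.5, 4.6) to (5.3, 4.5), a distance of √(1.8² + 0.1²) ≈ 1.8.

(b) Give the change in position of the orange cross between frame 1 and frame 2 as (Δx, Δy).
(0.3, 0.4)

The orange cross was at (6.1, 1.9) in frame 1 and (6.4, 2.3) in frame 2.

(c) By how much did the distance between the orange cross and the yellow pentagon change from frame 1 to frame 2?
-1.2

Distance in frame 1: 3.7. Distance in frame 2: 2.5.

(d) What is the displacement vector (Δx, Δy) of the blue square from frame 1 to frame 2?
(0.2, 1.2)

The blue square was at (4.8, 8.0) in frame 1 and (5.0, 9.2) in frame 2.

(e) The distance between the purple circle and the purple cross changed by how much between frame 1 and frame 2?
+0.7

Distance in frame 1: 3.2. Distance in frame 2: 3.9.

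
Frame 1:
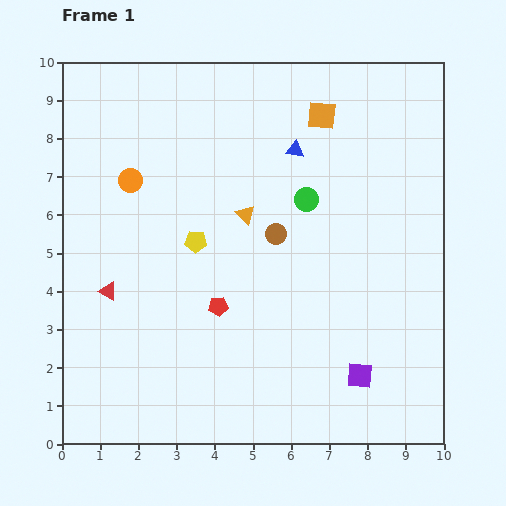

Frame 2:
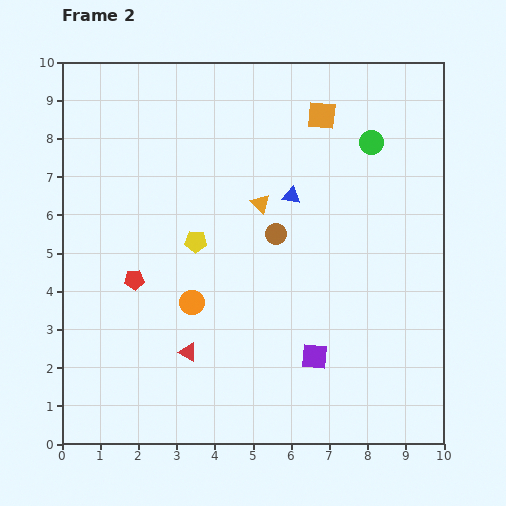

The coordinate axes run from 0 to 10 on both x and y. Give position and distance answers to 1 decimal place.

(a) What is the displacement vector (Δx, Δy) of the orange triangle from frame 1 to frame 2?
(0.4, 0.3)

The orange triangle was at (4.8, 6.0) in frame 1 and (5.2, 6.3) in frame 2.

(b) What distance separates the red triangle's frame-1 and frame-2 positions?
2.6

The red triangle moved from (1.2, 4.0) to (3.3, 2.4), a distance of √(2.1² + 1.6²) ≈ 2.6.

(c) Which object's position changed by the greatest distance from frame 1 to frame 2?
the orange circle

(moved 3.6; next 2.6)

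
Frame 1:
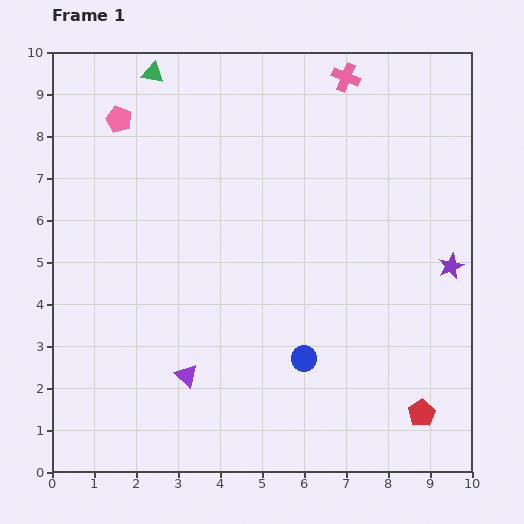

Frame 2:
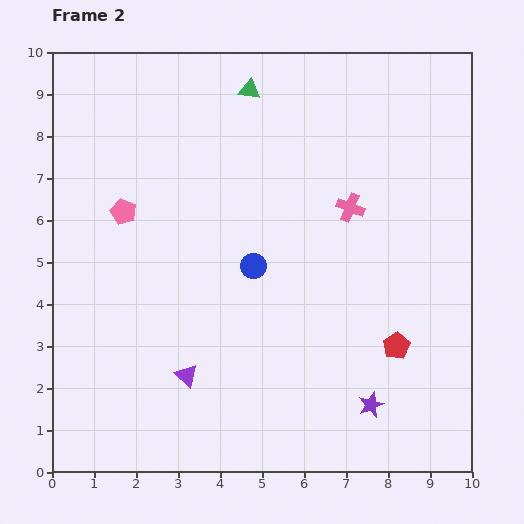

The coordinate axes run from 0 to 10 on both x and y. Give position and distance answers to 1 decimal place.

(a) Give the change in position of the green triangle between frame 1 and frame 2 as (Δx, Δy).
(2.3, -0.4)

The green triangle was at (2.4, 9.5) in frame 1 and (4.7, 9.1) in frame 2.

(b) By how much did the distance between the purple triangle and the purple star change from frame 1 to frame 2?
-2.3

Distance in frame 1: 6.8. Distance in frame 2: 4.5.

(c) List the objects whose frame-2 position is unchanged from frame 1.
the purple triangle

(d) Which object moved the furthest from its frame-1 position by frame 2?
the purple star

(moved 3.8; next 3.1)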